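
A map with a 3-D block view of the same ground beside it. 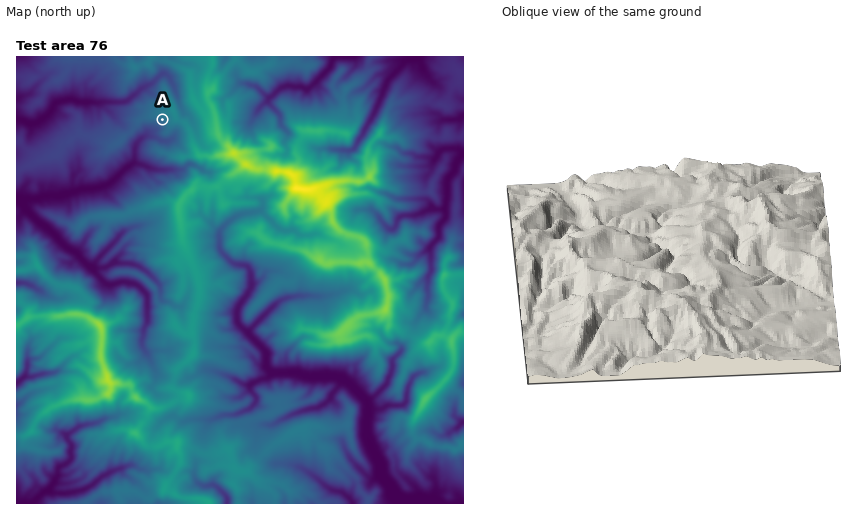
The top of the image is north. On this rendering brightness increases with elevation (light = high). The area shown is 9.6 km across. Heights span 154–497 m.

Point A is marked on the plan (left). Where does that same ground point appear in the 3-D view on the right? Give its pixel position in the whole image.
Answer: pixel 735 330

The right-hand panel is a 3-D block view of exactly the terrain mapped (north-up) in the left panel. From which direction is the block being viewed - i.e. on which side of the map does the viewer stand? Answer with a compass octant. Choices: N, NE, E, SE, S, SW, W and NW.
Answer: N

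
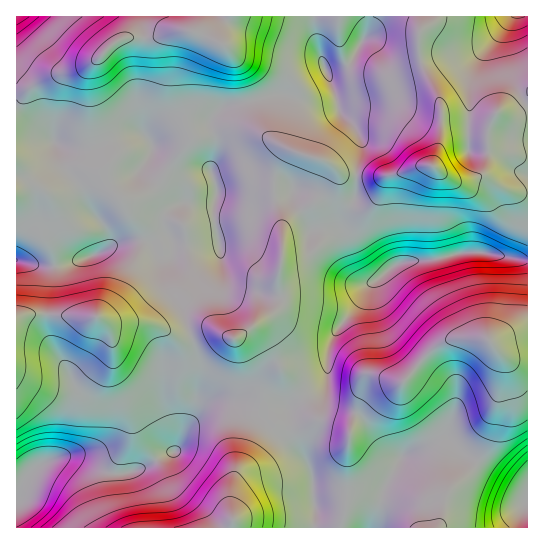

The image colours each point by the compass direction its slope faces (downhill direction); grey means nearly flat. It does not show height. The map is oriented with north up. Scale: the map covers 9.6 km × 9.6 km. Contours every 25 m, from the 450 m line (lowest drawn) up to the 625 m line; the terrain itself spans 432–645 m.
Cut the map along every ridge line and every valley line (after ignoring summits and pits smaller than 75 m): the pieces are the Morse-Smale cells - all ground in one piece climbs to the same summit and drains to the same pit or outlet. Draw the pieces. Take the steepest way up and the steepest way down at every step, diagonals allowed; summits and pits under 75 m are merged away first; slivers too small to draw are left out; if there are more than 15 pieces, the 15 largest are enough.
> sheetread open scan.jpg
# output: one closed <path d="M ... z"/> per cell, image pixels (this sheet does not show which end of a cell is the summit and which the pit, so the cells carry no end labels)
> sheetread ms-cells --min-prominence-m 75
<path d="M369 16l-166 0-2 11-3 5-24-1-19 6-29 0-12 6-17 17-11 7-33 9-26 13-10 2-1 170 30 6 16-2 33-10 23-12 13-3 15 0 11 3 8-6 5 0 7 8 41-4-5-27 3-29-5-14 4-16 0-18-4-10 0-8 2-4 10-8 50-12 13 0 13 4 19 0 13-6 2-6-6-14 19-6 6-6 15-27z"/><path d="M483 252l-18 0-32 8-32 3-31 21-14 23-17 20-8 15-3 9 0 22-4 10-36 23 3 32 17 25 4 11 1 25 3 10-1 19 122 0 2-2 8-32 26-27 10-14 8-20 12-64-2-12-10-14 37-9 0-73z"/><path d="M422 16l-52 0-3 18-15 27-6 6-19 6 6 18-10 6-24 2-13-4-13 0-50 12-10 8-2 4 0 8 4 10 0 18-4 16 5 14-3 29 6 27-32 4-10 0-4-2-1 11-3 5 3 27 11 21 8 29 12-5 12 0 20 8 35-23 9-9 2-8-2-13 2-27 24-3 12-10 3-13-5-31 17-23 2-11 6 9 4 21 11 9 12 0 4-3 6-7 4-12 6-9 14-3 16-6 14-2 24 16 12 0 16-7 5-15-1-24-37 1-4 1-7 9 2-15 0-25-20-41-2-12 0-19 4-9z"/><path d="M431 165l-9 0-35 11-6 9-4 12-10 10-12 0-11-9-4-21-7-8-1 10-17 23 5 31-3 13-12 10-24 3-2 14 0 13 2 9-1 10-10 11-21 13 6 2 14 12 10 20-2 6-6 6-6 11 0 21 22 0 37-24 4-10 0-22 8-20 20-24 12-21 29-22 9-3 27-1 32-8 18 0 39 8 6-1-1-66-22-4-20-12-7 0-9 4-14 0z"/><path d="M59 315l-33 0-10 4 1 174 8-15 10-10 23-11 16 0 36 16 16 0 13-4 38-20 19-44 4-35-5-24-5-10-13 1-22-12-10-2-36 0-11-6z"/><path d="M226 400l-12 0-8 3-19 24-12 24-12 4-24 14-13 4-16 0-36-16-16 0-19 8-14 13-9 16 0 33 215 1 2-9-2-8 0-18 4-16 25-43 5-11 0-6-2-10z"/><path d="M527 16l-104 0 0 9-4 9 0 19 2 12 20 41 0 25-2 15 7-9 4-1 37-1 1 24-5 15-6 3 8 0 20 12 14 4 9 0z"/><path d="M170 237l-5 0-8 6-11-3-28 3-23 12-33 10-16 2-29-6-1 57 10-3 72 2 11 6 42 1 26 13 13-1-7-29-12-26-2-22 3-5 0-13z"/><path d="M527 335l-13 1-23 7 9 11 3 7-4 34-6 18-2 20-8 20-10 14-26 27-9 34 81-1 2-16 7-10z"/><path d="M285 405l-21 2 1 16-18 36-12 18-4 16 2 35 82-1 1-18-3-10-1-25-4-11-17-25-2-25-1-6z"/><path d="M202 16l-185 0-1 74 7 1 30-15 33-9 11-7 17-17 12-6 29 0 19-6 24 1 5-10z"/><path d="M253 329l-18 10-20-8-12 0-12 6 8 25 1 12-4 31-6 18 16-20 8-3 23 1 18 6 9-1 1-20 6-11 6-6 2-6-10-20z"/><path d="M527 501l-7 14-1 13 9-1z"/>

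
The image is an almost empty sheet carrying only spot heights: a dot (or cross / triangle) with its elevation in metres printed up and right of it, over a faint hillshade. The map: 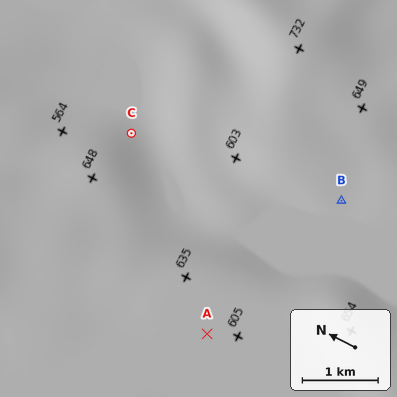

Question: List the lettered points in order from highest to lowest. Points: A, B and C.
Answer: A B C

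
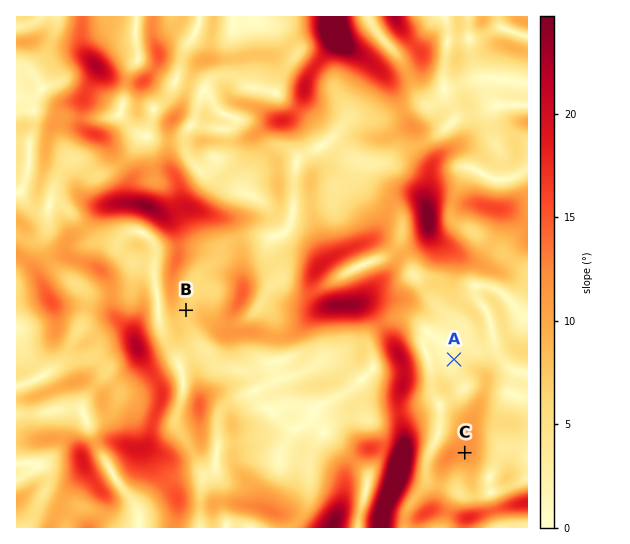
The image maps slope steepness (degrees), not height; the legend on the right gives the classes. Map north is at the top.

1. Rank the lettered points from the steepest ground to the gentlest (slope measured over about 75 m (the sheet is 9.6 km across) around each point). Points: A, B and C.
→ C B A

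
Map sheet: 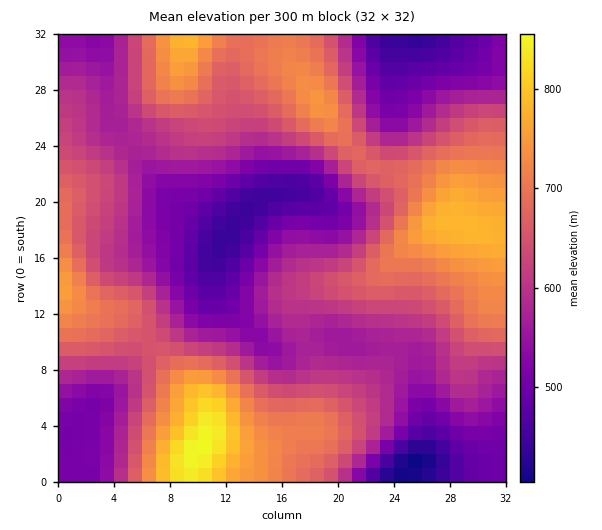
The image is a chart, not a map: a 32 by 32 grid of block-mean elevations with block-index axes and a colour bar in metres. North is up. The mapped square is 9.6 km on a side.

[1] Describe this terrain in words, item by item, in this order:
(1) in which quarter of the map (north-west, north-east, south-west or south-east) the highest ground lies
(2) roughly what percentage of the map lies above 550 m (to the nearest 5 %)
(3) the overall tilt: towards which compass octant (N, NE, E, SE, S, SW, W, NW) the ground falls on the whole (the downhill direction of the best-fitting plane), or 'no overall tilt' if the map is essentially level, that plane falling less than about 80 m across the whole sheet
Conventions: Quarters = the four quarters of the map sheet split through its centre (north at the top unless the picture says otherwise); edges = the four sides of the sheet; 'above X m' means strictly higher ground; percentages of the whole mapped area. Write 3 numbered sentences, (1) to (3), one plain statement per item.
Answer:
(1) Look to the south-west quarter for the highest ground.
(2) Roughly 75 % of the ground is higher than 550 m.
(3) There is no overall tilt: the best-fitting plane is nearly level.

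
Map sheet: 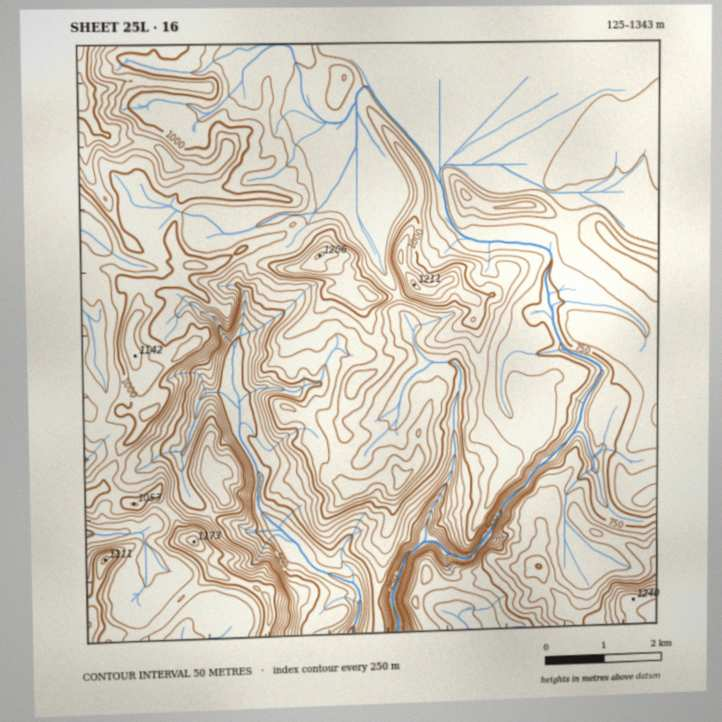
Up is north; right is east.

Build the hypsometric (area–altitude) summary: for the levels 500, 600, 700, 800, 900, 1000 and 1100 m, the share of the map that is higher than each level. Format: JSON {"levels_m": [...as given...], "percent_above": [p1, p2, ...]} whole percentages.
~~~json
{"levels_m": [500, 600, 700, 800, 900, 1000, 1100], "percent_above": [95, 92, 86, 64, 31, 12, 3]}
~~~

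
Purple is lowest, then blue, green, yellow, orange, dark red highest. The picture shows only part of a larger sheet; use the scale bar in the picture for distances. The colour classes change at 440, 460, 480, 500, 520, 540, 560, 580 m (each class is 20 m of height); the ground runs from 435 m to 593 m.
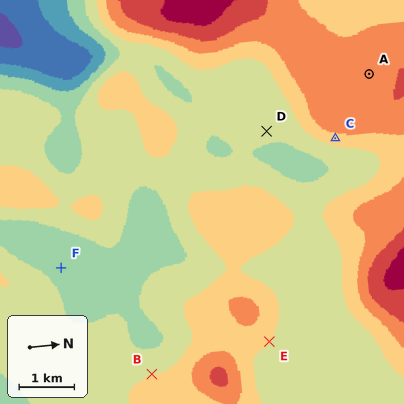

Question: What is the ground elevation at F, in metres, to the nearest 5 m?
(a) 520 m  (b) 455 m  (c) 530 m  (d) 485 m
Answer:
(d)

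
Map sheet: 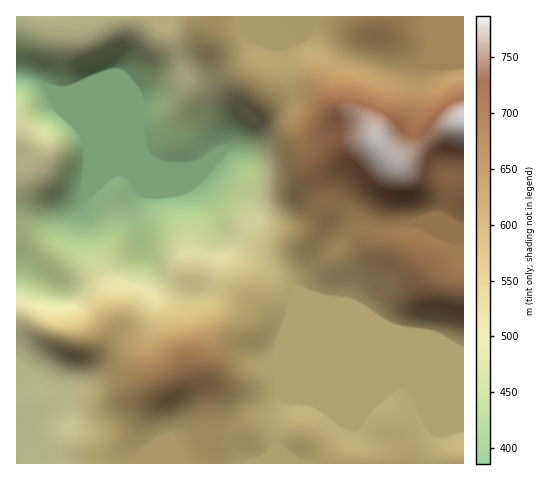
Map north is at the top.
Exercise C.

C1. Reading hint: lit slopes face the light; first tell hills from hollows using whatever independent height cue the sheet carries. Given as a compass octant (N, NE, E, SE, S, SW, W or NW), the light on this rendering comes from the N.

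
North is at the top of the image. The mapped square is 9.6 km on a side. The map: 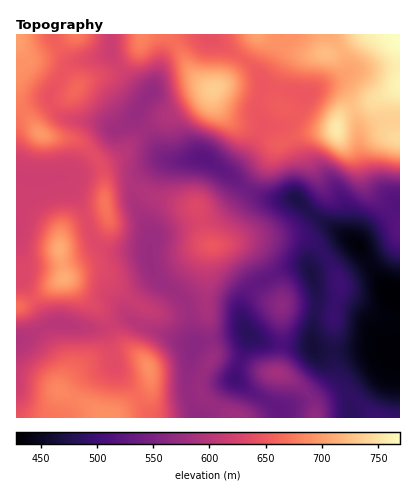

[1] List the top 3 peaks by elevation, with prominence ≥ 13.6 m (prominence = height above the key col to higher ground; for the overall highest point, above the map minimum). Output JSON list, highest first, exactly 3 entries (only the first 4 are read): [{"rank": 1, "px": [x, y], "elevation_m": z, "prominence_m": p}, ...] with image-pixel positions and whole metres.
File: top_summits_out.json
[{"rank": 1, "px": [336, 130], "elevation_m": 756, "prominence_m": 29}, {"rank": 2, "px": [214, 90], "elevation_m": 735, "prominence_m": 78}, {"rank": 3, "px": [64, 278], "elevation_m": 711, "prominence_m": 88}]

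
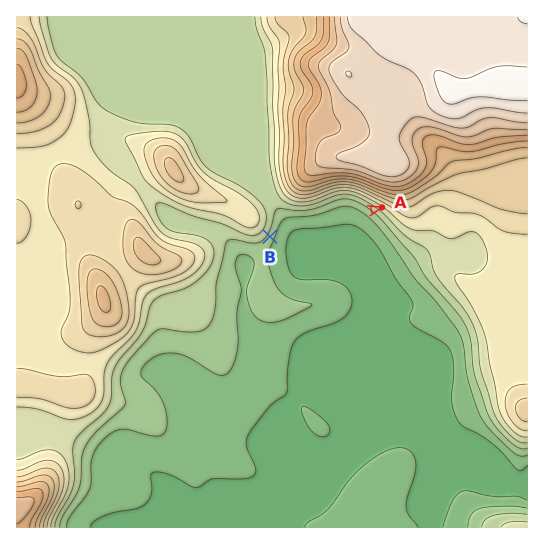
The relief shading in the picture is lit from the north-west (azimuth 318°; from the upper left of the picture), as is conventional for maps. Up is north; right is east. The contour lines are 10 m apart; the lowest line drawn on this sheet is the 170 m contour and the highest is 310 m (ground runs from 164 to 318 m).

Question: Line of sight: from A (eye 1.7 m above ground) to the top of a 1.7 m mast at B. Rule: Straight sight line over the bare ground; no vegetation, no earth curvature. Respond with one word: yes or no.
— yes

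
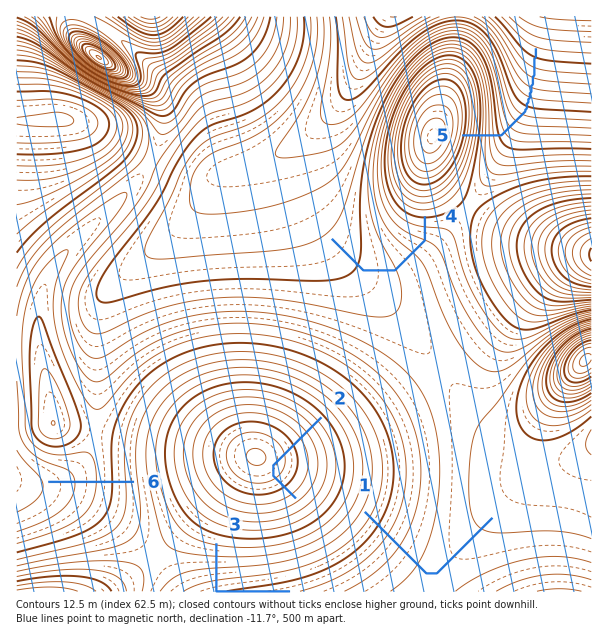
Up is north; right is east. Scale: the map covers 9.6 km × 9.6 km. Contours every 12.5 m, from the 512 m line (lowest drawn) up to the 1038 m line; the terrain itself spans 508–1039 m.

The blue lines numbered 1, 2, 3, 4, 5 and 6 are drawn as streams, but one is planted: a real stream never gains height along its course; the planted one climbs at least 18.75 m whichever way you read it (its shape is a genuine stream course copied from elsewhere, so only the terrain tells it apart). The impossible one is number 2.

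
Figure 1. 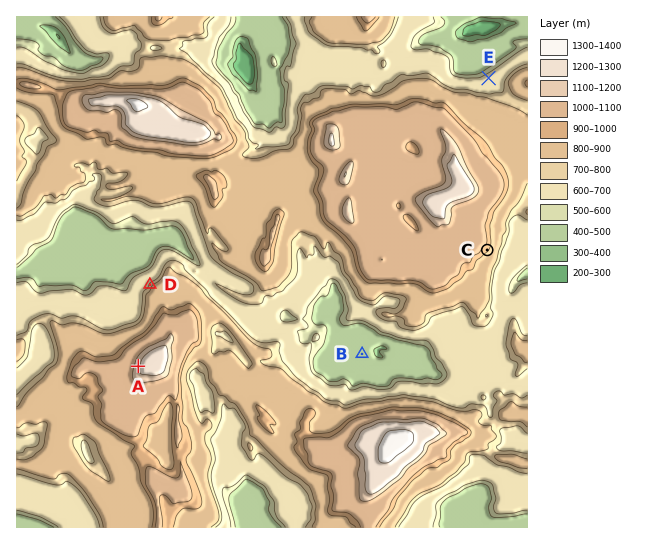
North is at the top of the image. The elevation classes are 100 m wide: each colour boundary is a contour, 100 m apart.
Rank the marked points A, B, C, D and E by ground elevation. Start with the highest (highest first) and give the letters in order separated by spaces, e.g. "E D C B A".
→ A C D E B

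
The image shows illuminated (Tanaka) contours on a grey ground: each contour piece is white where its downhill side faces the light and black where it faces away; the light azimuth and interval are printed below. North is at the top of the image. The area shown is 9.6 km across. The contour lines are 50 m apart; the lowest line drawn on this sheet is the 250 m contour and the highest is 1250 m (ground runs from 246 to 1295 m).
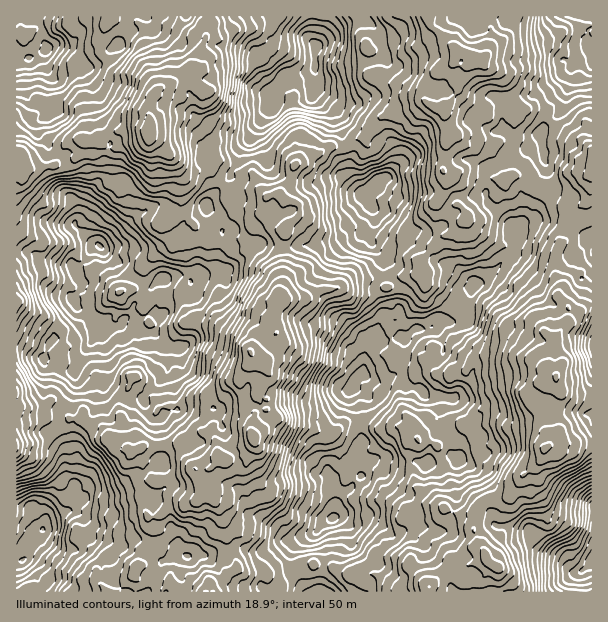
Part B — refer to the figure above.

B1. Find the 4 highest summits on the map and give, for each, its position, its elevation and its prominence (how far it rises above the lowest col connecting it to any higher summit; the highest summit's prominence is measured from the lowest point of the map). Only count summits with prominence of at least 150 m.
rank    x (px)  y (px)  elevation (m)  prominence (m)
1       149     134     1295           1049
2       545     449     1259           479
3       251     351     1255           443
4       476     60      1144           329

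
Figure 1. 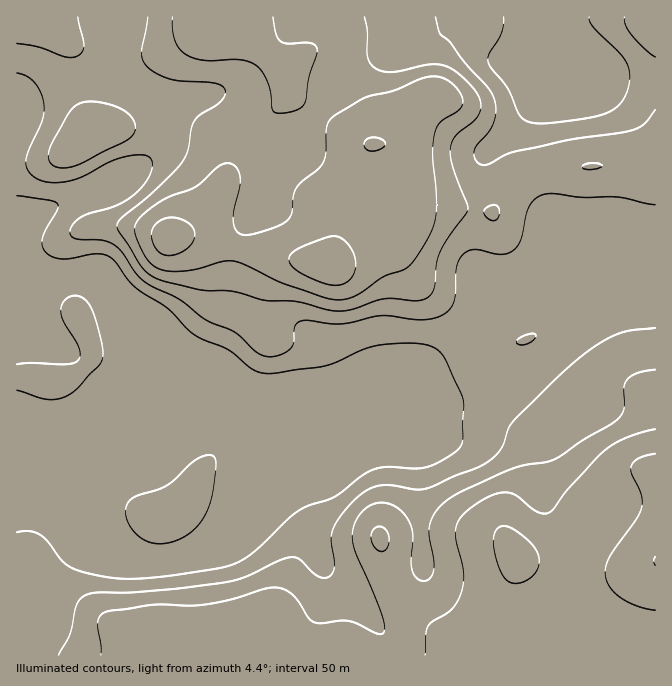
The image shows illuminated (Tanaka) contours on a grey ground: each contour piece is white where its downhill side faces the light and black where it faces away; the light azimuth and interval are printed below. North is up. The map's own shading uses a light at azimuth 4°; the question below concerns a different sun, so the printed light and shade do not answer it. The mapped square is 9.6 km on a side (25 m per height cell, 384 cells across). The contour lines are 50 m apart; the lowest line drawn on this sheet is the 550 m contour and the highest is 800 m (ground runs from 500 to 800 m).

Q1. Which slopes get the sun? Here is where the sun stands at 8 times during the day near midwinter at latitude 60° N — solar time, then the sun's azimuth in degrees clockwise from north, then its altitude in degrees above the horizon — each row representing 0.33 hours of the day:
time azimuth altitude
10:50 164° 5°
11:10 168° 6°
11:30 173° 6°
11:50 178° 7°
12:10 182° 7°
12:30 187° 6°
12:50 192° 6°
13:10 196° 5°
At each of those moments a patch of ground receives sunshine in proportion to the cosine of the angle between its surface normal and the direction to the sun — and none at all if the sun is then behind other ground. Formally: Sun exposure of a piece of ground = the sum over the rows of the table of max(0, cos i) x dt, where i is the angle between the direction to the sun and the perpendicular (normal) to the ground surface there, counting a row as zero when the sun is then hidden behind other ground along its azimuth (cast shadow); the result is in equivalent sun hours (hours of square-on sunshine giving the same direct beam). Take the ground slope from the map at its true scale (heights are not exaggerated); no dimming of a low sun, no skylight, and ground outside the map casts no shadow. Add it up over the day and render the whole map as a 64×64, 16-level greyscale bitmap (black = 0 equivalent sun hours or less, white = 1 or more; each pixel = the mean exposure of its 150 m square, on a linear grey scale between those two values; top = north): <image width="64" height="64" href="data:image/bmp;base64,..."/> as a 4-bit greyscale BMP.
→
<image width="64" height="64" href="data:image/bmp;base64,Qk12CAAAAAAAAHYAAAAoAAAAQAAAAEAAAAABAAQAAAAAAAAIAAATCwAAEwsAABAAAAAAAAAAAAAAABEREQAiIiIAMzMzAERERABVVVUAZmZmAHd3dwCIiIgAmZmZAKqqqgC7u7sAzMzMAN3d3QDu7u4A////ADMzMzREREREREREREREQzMzMzRERDMzREREREREREREIiIjRFREVVREREVVVVRDIhEiNFVTIiNEREREREREREQiIiNEVERVVVREVVVmVUMhERI1VUMhI0VERERERERERDMzMzQzM0RERERERVVVQyERI0VUMhEjRVREREREREZ4RERDIRAAEREiIiMzREQyERI0VVMhESNFZlRERERWiIlEREMQAAAAAAAAAAESIiERIkVVQhESI0VmdlRERXeIiFVUMgAAAAAAAAAAAAABEREjRWUyESMzRVZ3ZURVZnd3VVQxAAAAAAAAAAAAAAARIjRWZUIiM0RFVndlVEVVVmZVQyEAAAAAAAAAAAAAARIzRWd2Q0NEVVVWZlVEREREVVRDIQAAAAAAAAAAAAABI0RWeHZURFVVVVVURERDMzNERDMhEAAAAAAAAAAAAAI0RVZ3dlVFVVVVRDMjMzMyIjMzIiIyEBJGdkIAAAAAATNEVVVUREVVVURDIRI0QzIiIiIiM0MzVoiZmFEAAAABIjMzMiIzREREQzIQEjRDMiIRIiM0REVWZmeIhSIRAAAREREQARIzIiIiIRASNERDMiIzM0RERUQyNFZ2QyIhAAAAAAAAASERABERERI0RERDMzREREREMQAAJFZURDMhAAAAAAAAAAAAAAARIiNEVVREREREREMgAAACRVREREMQAAAAAAAAAAAAABIiIjRFVVUzNEREQyEAAAE0VUREREMhAAAAAAAAAAAAASERIkVVVTMzNERDIRAAASRWREREREMQAAAAAAAAAAABERERI0REIiIzMzMzMhAAE1ZUREREQzEAAAAAAAAAAAARERERIiIiMzMzM0REMhABNWREREREMhAAAAAAAAAAARERAAAAADM0RDM0REREIQEkVUREREQzIAABEQAAAAEiMyEAAAAARVVVRERERERDERNERERERDMyASIiIiEREjNEMhAAAABnd3dlRERERERCIjREREREQzMzMzMzMyIiI0RUMgAAAIiJiHdkREREREQyNERERERENEQzMzMyIhERI0VDIQEjiIiIh3ZUREREREM0REREREREREQ0REQyIRESNFVDM0R3dmZ3d2VEREREREVVRERERERERERVVEQzIRETRVRDM1VERFZ3ZkRERERFZ5qZh3ZURERERVVVVVVDIREjRDIRMiIjRWZVRERERGeKvMu6qZh2ZVVmZVVmd2UyERIzIQARESNEVEREREVoiZq7uqmYiIiHd3ZlVWZ3d2QhARIhABESNEREM0REaJqqqpmIdmZ3d3eId2ZVVmZnZUIQESIRIjRVVEMzREaJq7qYdlVEVmd3d4iIdlVUREVmVCEAEiIzRVZUMzNEZ4mqqYZVRFZ4mZiImamHZUMiI0VUQyABETRFVUQzNEZ4mZmIdlVWibzcy6qrupdkMzIRI0REQyEAREREMzNFeJqpmHdmZoq97/7ty7u6h1REREMiNEREREQzMzIiNFerzLqYd3d4rN7/7t3Luql2REREREQ0REREREQzIRI0ac7+25iIiJq93t3Mu7qZh2VEREREREREREREVUQyIjWL7//bqZmZmrzLupiImIdlRERERERERERERERmZmVVV5ve/supmYmZmYh2VWZ3dlVFVERERERERERERGZ4mZmaq7zLupiHd2ZVRDMzRWd3ZmZneIdUREREREREVWibzNzLqYiId2VEMyERESM0Z3h3d4iZmHRERERERERERWm83bqGVVZlRDIRAAARIjRWd4iIiZmHZUREREREREMiJGeIdUMzM0RDMhEQASIzNEVWd3eIiHZVRERERERERDEQERERAAERI0RDMiIjNEREREVVZmZmVVVERERERERmVBAAAAAAAAEjREREM0RERERERERVVERFZlREVVVWeJmYYwAAAAAAABNFVEREREREREQzRERDIjVniImZmZmZmru5UQAAAAAAE0RUREMyIjRUREM0QzIRJGeZqqqqmYiJvN3JQQAAAAASNEREQyESNFVVREQzIRETRniJmZmHZmeKzd23MAAAASIzREREMRI0VmVUQzIhEREjRVZmZlVDRFeKzdyWMAABIiM0REREM0VWZVVEMzIiERESIiIjIiJCI0abzcljEBIzMzRERERERVVVVUREVUMgAAAAAAAREkIRI1eaqXUzMzMzRERERERERERERWd4dTEAAAAAAAEiQxERI0VmVURDMiNEVUREQyIiIiI1eaqWQgAAAAAAASNEMhERERI0REMiIjRFZlVCERERIkWJqpdTEAAAAAABI0RDIQAAATRVQyISIzRWZTIRERIjVniHZUMhAAAAAAEjRFQxAAASRVVUMyIjNFVUMhERESRWZUMiIiIRAAAAEiNFZUMhEjRWZmZVVERFVVQzIhAAESMhEAASIzMhEREiM2ZmVURERWZ3iIiHZlVVVUQyEAAAAAAAAAI0REMzIzREh3dmZlRVZniaqqmHZURVVUMgAAAAAAAAEkREREREVVWIiHdmVVVWZ5qqqYdkM0VmVDEAAAAAABI0REREREZ3dpmIdlVEREVneImYh1QyM1VURBAAAAACRVVERERFeIiHiIdlQzMzNFVmZmZmVDIiNERFUgAAABNGZkREVWeIiId3ZlQzMzM0RVVURVVEMiIjMzRWQgABI0VVVFZnd3d3ZkVERDMzMzREREREREQzMzMzNEREIRIiNERERVVVVVVE"/>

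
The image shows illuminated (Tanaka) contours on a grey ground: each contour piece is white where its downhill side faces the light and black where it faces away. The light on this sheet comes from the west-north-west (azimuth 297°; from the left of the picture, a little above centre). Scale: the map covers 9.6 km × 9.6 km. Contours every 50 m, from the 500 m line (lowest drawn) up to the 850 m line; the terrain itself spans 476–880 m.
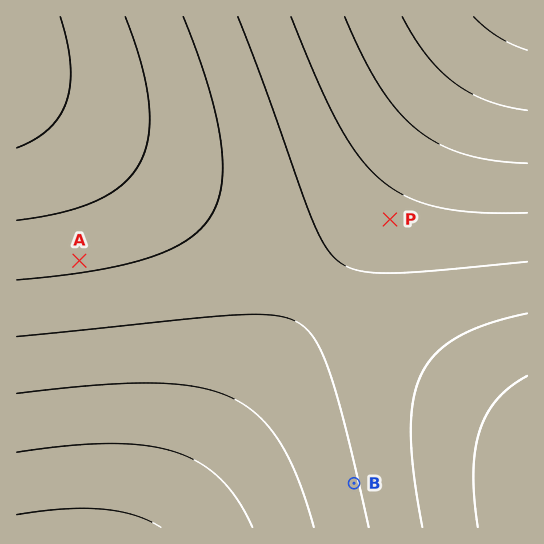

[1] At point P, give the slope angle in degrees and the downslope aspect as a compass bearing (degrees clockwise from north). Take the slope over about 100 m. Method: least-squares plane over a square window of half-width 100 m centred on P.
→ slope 2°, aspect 25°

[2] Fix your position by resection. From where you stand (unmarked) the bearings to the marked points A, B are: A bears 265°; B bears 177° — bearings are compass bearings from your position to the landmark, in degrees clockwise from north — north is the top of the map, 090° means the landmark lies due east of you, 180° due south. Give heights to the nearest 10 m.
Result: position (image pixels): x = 341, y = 238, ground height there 690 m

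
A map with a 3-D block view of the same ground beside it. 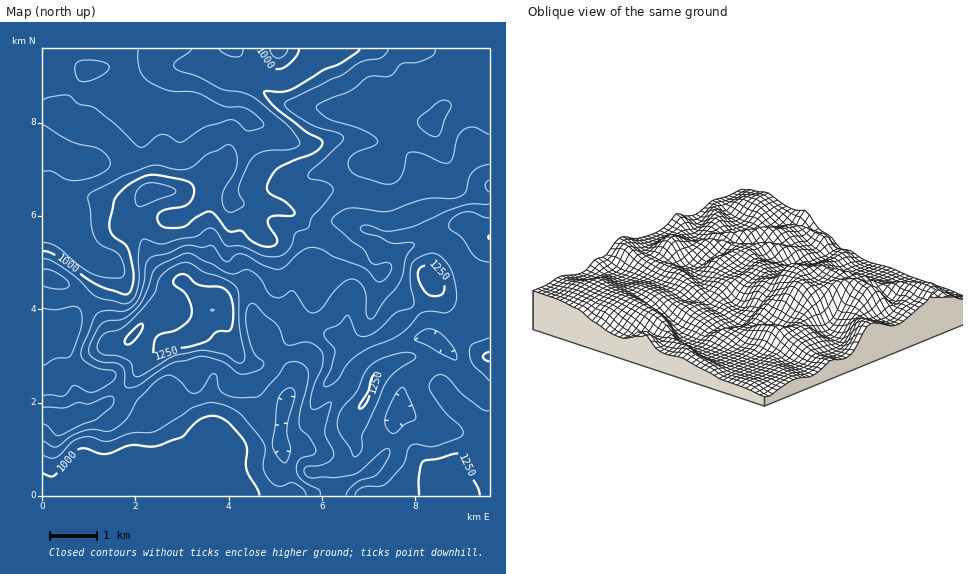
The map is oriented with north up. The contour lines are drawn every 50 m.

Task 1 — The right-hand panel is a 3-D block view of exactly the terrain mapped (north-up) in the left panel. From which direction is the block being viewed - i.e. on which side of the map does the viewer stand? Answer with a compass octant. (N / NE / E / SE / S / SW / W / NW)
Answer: NW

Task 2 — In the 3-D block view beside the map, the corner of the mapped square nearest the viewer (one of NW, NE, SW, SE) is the NW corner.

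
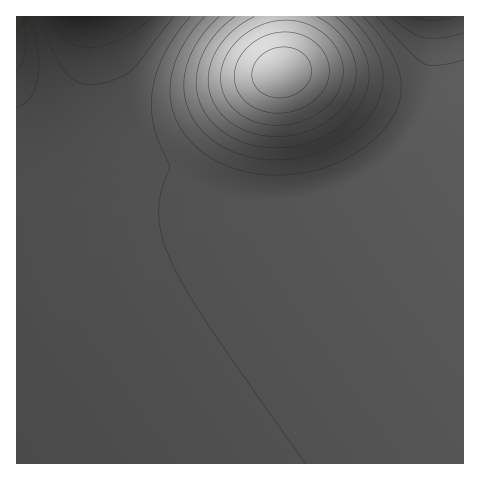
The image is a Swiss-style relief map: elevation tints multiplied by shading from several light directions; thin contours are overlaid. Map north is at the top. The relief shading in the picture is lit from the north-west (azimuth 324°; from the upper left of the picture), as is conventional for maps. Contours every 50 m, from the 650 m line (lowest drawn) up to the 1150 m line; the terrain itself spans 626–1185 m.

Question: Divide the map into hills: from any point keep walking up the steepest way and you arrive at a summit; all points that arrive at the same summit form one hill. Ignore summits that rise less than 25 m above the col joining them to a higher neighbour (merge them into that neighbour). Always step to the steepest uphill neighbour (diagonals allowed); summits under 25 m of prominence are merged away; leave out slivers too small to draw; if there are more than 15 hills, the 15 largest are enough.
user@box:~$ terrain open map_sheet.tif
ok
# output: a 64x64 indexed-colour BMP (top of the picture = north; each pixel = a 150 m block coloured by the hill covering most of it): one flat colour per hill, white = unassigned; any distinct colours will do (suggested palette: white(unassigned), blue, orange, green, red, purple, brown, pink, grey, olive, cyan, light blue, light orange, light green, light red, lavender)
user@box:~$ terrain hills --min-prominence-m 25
<image width="64" height="64" href="data:image/bmp;base64,Qk12CAAAAAAAAHYAAAAoAAAAQAAAAEAAAAABAAQAAAAAAAAIAAATCwAAEwsAABAAAAAAAAAA////ALR3HwAOf/8ALKAsACgn1gC9Z5QAS1aMAMJ34wB/f38AIr28AM++FwDox64AeLv/AIrfmACWmP8A1bDFABEREREREREREREREREREREREREREREREREREREREREREREREREREREREREREREREREREREREREREREREREREREREREREREREREREREREREREREREREREREREREREREREREREREREREREREREREREREREREREREREREREREREREREREREREREREREREREREREREREREREREREREREREREREREREREREREREREREREREREREREREREREREREREREREREREREREREREREREREREREREREREREREREREREREREREREREREREREREREREREREREREREREREREREREREREREREREREREREREREREREREREREREREREREREREREREREREREREREREREREREREREREREREREREREREREREREREREREREREREREREREREREREREREREREREREREREREREREREREREREREREREREREREREREREREREREREREREREREREREREREREREREREREREREREREREREREREREREREREREREREREREREREREREREREREREREREREREREREREREREREREREREREREREREREREREREREREREREREREREREREREREREREREREREREREREREREREREREREREREREREREREREREREREREREREREREREREREREREREREREREREREREREREREREREREREREREREREREREREREREREREREREREREREREREREREREREREREREREREREREREREREREREREREREREREREREREREREREREREREREREREREREREREREREREREREREREREREREREREREREREREREREREREREREREREREREREREREREREREREREREREREREREREREREREREREREREREREREREREREREREREREREREREREREREREREREREREREREREREREREREREREREREREREREREREREREREREREREREREREREREREREREREREREREREREREREREREREREREREREREREREREREREREREREREREREREREREREREREREREREREREREREREREREREREREREREREREREREREREREREREREREREREREREREREREREREREREREREREREREREREREREREREREREREREREREREREREREREREREREREREREREREREREREREREREREREREREREREREREREREREREREREREREREREREREREREREREREREREREREREREREREREREREREREREREREREREREREREREREREREREREREREREREREREREREREREREREREREREREREREREREREREREREREREREREREREREREREREREREREREREREREREREREREREREREREREREREREREREREREREREREREREREREREREREREREREREREREREREREREREREREREREREREREREREREREREREREREREREREREREREREREREREREREREREREREREREREREREREREREREREREREREREREREREREREREREREREREREREREREREREREREREREREREREREREREREREREREREREREREREREREREREREREREREREREREREREREREREREREREREREREREREREREREREREREREREREREREREREREREREREREREREREREREREREREREREREREREREREREREREREREREREREREREREREREREREREREREREREREREREREREREREREREREREREREREREREREREREREREREREiERERERERERERERERERERERERERERERERERERERERESIiERERERERERERERERERERERERERERERERERERERERIiIhEREREREREREREREREREREREREREREREREREREREiIiIRERERERERERERERERERERERERERERERERERERESIiIiERERERERERERERERERERERERERERERERERERERIiIiIhEREREREREREREREREREREREREREREREREREREiIiIiERERERERERERERERERERERERERERERERERERESIiIiIhERERERERERERERERERERERERERERERERERERIiIiIiEREREREREREREREREREREREREREREREREREREiIiIiIRERERERERERERERERERERERERERERERERERESIiIiIiERERERERERERERERERERERERERERERERERERIiIiIiIREREREREREREREREREREREREREREREREREREiIiIiIhERERERERERERERERERERERERERERERERERESIiIiIiERERERERERERERERERERERERERERERERERERIiIiIiIREREREREREREREREREREREREREREREREREREiIiIiIhERERERERERERERERERERERERERERERERERESIiIiIiERERERERERERERERERERERERERERERERERERIiIiIiIREREREREREREREREREREREREREREREREREREiIiIiIhERERERERERERERERERERERERERERERERERESIiIiIiERERERERERERERERERERERERERERERERERER"/>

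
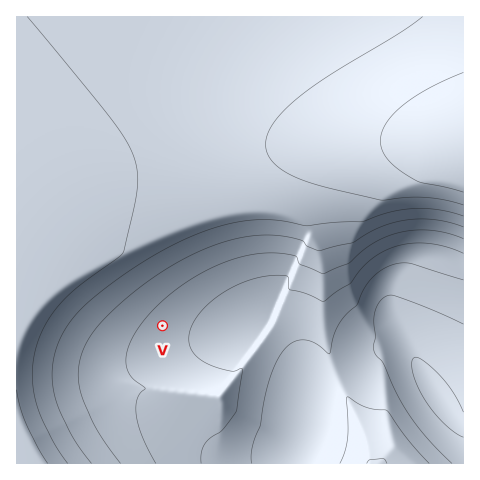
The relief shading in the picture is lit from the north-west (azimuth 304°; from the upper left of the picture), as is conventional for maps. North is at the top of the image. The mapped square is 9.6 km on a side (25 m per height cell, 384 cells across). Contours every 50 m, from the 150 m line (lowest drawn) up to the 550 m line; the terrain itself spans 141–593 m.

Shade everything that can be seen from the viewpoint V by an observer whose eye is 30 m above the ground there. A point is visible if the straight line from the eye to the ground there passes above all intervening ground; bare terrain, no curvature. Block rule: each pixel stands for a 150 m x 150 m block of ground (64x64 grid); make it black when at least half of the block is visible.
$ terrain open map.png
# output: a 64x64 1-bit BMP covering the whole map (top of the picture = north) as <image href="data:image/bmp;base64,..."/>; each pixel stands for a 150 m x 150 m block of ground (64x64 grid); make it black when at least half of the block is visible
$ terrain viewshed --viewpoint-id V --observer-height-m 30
<image width="64" height="64" href="data:image/bmp;base64,Qk0+AgAAAAAAAD4AAAAoAAAAQAAAAEAAAAABAAEAAAAAAAACAAATCwAAEwsAAAIAAAAAAAAA////AAAAAAAf//gAAAH4AB//+AAAAfwAP//wAAAD/AA//+AAAAP8AH//4AAAA/wAf//AAAAD+AD//8AAAAP4AP//wAAAB/gA///AAAAH+AD//8AIAAf4AP//3/wAD/gA/////gAOGAD/////ABwAAP////8AHAAA/////4A4AAD/////wDgAAP/////geAAAf////+D4AAB/////8fAAAT//////8AABP//////wAAEf//////AAAA//////8AAAB//////wAAAD//////AAAAH/////8AAAAH/////wAAAAH/////AAAAAP////8AAAAAP////wAAAAAP////8AAQAAH////wABAAAH////gAMAAAH///+ABwAAAD///8AfAAAAA///4P8AAAAAAP///wAAAAAAf///AAAAAAB///8AAAAAAD///wAAAAAAH///AAAAAAAP//8AAAAAAAP//wAAAAAAAH/wAAAAAAAAAAAAAAAAAAAAAAAAAAAAAAAAAAAAAAAAAAAAAAAAAAAAAAAAAAAAAAAAAAAAAAAAAAAAAAAAAAAAAAAAAAAAAAAAAAAAAAAAAAAAAAAAAAAAAAAAAAAAAAAAAAAAAAAAAAAAAAAAAAAAAAAAAAAAAAAAAAAAAAAAAAAAAAAAAAAAAAAAAAAAAAAAAAAAAAAAAAAAAAAAAAAAAA=="/>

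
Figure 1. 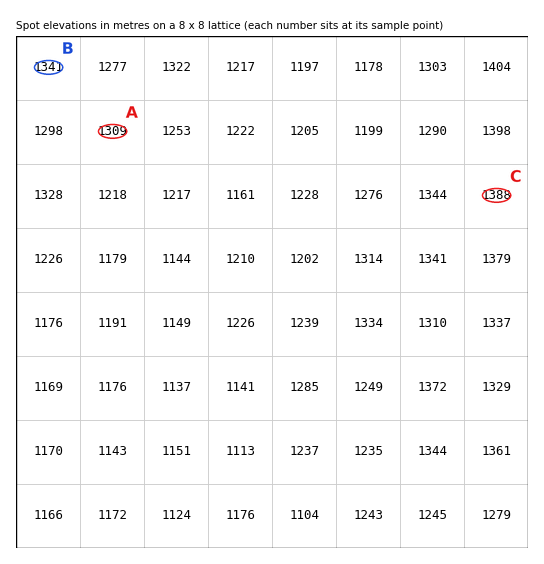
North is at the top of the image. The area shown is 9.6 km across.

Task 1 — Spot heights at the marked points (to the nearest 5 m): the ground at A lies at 1310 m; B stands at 1340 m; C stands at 1390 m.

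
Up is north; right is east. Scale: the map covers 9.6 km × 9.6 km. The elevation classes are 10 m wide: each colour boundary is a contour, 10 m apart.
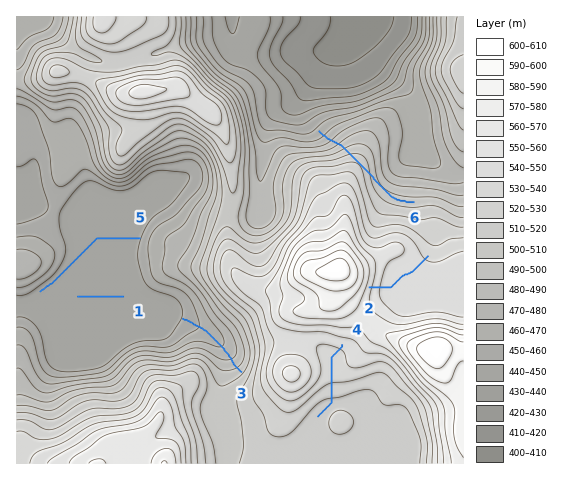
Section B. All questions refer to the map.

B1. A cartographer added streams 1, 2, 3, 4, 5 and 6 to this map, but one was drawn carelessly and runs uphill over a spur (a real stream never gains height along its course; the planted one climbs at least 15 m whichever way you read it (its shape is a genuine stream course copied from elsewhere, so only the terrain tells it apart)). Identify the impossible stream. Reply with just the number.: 6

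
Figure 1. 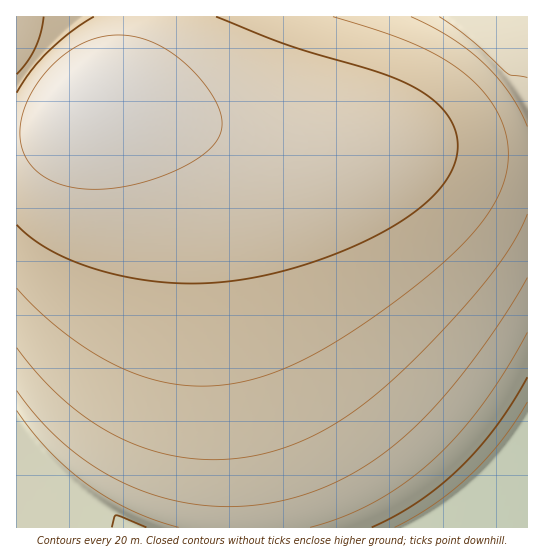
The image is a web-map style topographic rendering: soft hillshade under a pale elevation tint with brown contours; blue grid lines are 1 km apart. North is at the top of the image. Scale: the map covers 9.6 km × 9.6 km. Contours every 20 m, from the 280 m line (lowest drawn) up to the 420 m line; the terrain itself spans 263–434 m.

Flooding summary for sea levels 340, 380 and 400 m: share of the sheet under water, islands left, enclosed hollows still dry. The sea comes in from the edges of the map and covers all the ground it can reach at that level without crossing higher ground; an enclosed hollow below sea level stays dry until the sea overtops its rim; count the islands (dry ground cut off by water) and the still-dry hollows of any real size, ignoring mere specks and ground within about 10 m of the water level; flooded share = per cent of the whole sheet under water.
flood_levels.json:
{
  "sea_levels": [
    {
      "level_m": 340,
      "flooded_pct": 16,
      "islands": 0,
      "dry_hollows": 0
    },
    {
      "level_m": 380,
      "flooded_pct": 44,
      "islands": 0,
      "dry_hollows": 0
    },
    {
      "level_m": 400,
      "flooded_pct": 64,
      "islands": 0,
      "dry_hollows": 0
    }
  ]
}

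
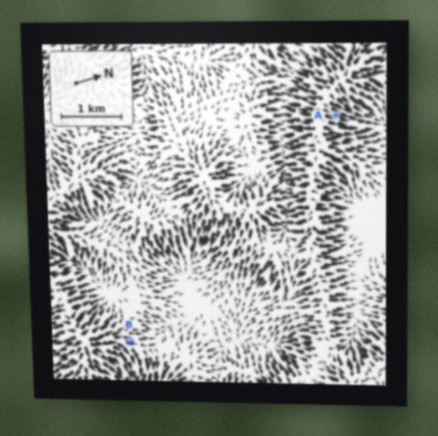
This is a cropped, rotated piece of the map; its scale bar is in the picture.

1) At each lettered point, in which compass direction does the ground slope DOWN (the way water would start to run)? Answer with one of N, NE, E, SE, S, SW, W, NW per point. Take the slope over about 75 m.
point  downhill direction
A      NE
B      NE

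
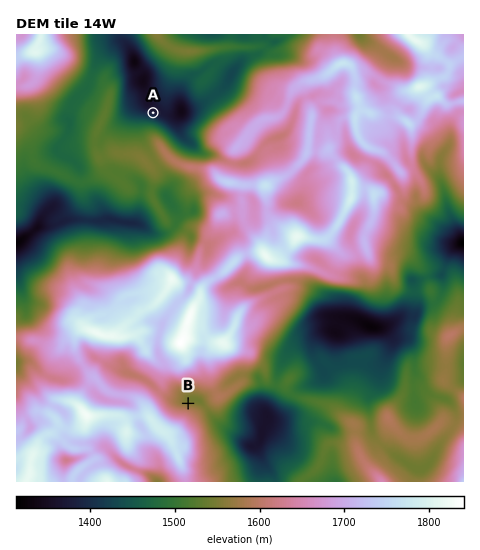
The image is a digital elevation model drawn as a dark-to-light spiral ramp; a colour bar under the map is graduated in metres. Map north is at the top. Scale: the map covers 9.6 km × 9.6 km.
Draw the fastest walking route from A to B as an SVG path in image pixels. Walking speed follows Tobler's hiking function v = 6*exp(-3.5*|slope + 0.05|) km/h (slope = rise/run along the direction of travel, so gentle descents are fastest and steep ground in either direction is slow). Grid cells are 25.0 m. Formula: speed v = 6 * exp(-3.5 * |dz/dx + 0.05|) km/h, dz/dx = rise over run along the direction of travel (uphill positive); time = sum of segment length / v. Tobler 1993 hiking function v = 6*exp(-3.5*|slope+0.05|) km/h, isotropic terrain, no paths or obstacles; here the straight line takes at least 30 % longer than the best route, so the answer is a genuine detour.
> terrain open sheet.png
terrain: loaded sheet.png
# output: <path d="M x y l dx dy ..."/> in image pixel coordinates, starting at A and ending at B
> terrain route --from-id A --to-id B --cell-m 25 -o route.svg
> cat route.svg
<path d="M153 113l2 4 6 6 22 45 3 2 9 5 2 2 9 16 0 26-4 7 0 22-3 7 0 2-7 14 0 10-3 3-7 14-4 5-18 35 0 20 4 8 0 3 11 24 8 8 5 2"/>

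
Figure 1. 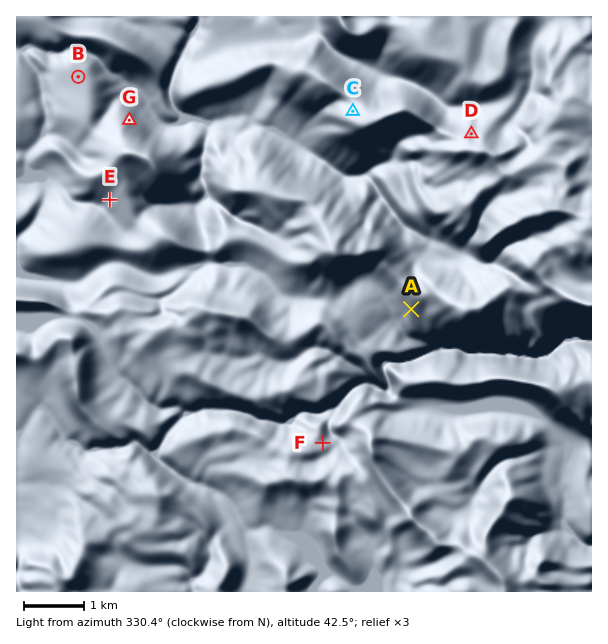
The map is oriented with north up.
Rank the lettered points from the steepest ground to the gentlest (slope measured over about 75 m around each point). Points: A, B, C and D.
D C A B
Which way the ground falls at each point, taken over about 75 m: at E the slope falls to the SW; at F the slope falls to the NE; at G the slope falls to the NE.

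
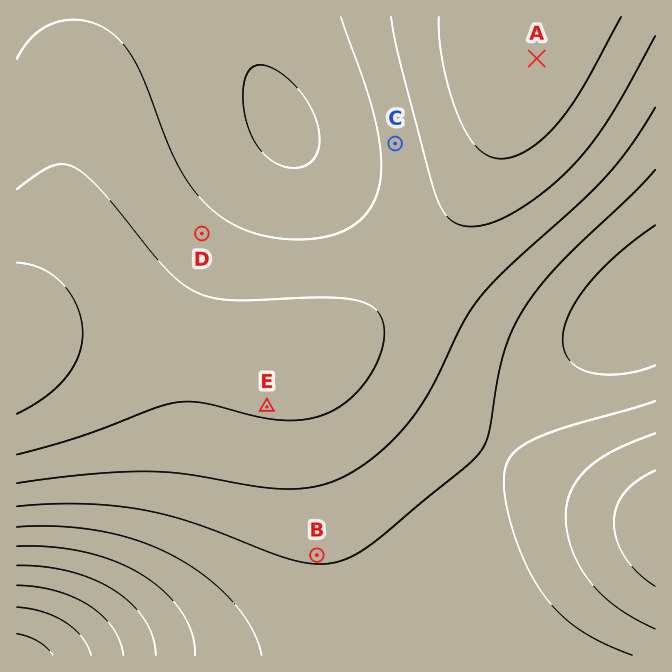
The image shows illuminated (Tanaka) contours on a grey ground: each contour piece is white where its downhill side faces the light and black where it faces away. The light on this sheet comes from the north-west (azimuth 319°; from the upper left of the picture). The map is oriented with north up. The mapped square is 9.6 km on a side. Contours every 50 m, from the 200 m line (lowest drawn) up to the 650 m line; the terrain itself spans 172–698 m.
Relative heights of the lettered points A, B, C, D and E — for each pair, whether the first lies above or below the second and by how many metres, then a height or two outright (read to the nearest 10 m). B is below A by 190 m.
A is above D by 120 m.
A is above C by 120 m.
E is above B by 110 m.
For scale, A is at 690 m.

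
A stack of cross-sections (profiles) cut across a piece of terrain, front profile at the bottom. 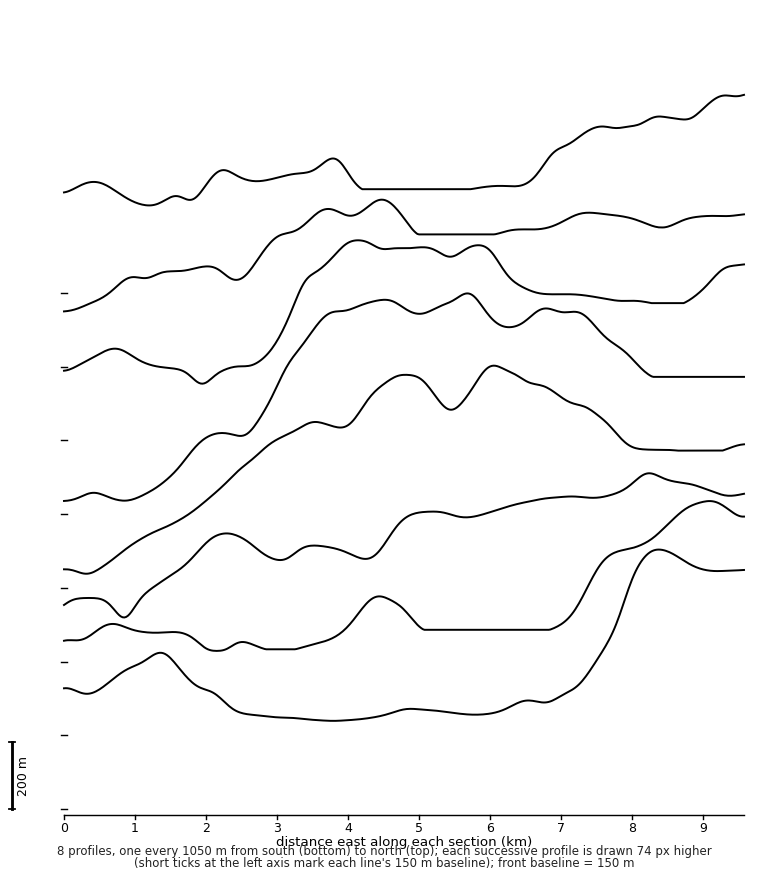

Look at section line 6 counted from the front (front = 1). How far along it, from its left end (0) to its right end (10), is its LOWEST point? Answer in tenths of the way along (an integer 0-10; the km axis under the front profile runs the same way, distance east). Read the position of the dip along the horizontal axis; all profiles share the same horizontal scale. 2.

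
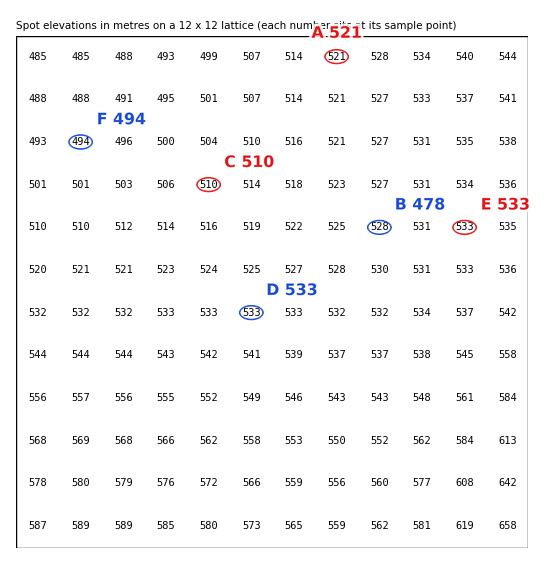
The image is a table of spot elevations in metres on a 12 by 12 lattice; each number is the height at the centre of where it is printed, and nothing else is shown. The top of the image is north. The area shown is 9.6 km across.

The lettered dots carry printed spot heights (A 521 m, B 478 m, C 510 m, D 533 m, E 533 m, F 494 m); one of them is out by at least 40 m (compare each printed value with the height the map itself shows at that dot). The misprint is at B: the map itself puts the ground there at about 528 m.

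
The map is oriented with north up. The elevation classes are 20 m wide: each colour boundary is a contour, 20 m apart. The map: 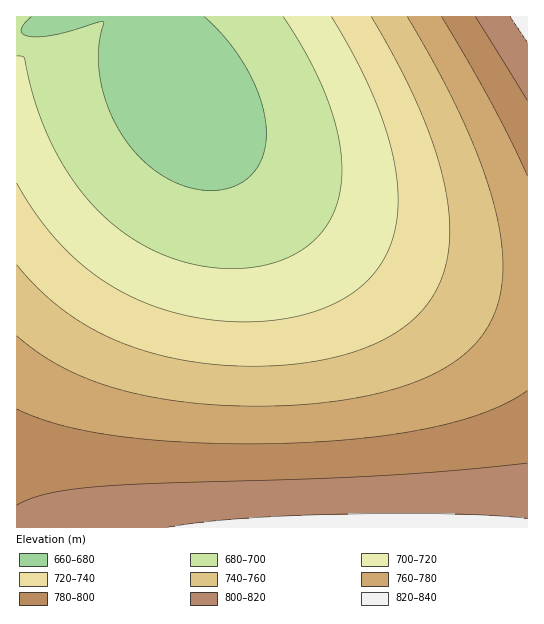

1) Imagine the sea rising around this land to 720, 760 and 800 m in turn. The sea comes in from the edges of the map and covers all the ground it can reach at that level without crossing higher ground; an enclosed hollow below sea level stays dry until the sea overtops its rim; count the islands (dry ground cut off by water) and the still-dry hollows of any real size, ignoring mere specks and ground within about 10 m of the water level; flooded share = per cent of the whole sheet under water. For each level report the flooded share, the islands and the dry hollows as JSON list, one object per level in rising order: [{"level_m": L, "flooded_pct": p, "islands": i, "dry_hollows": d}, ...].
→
[{"level_m": 720, "flooded_pct": 38, "islands": 0, "dry_hollows": 0}, {"level_m": 760, "flooded_pct": 65, "islands": 0, "dry_hollows": 0}, {"level_m": 800, "flooded_pct": 90, "islands": 0, "dry_hollows": 0}]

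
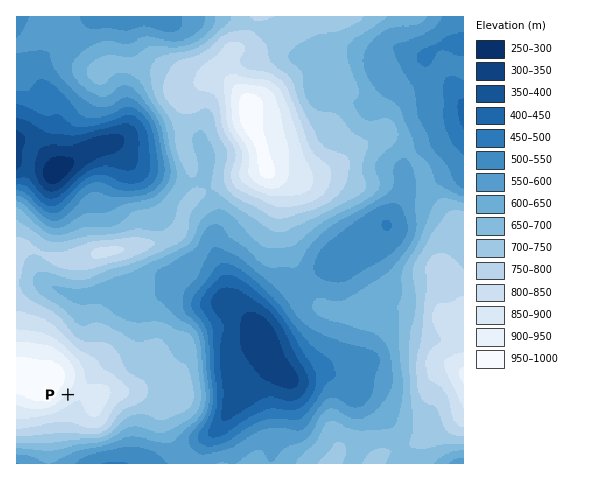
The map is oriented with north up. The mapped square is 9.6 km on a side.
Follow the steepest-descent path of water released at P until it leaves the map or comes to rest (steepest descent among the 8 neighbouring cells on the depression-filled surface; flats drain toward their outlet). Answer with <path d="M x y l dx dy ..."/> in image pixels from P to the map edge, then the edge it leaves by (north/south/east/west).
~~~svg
<path d="M68 395l7 7 0 11-1 1 0 39 10 10"/>
exit: south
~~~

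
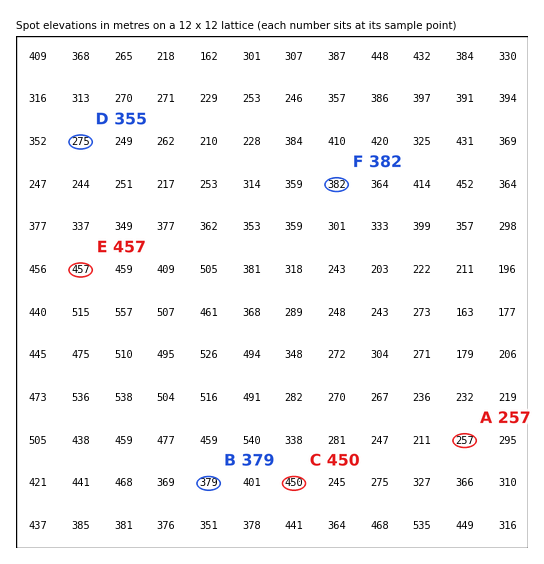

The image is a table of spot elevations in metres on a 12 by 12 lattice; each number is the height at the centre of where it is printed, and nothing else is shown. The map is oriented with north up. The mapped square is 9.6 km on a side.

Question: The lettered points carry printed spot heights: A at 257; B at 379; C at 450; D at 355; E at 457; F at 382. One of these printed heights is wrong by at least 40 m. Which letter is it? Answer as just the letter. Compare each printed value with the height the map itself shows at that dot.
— D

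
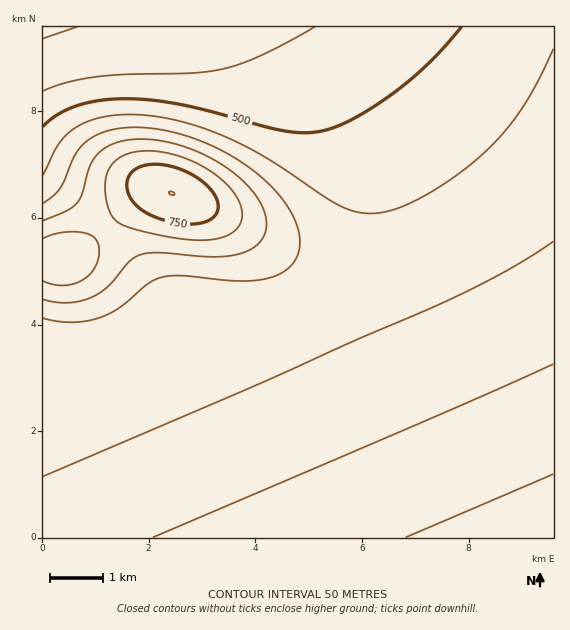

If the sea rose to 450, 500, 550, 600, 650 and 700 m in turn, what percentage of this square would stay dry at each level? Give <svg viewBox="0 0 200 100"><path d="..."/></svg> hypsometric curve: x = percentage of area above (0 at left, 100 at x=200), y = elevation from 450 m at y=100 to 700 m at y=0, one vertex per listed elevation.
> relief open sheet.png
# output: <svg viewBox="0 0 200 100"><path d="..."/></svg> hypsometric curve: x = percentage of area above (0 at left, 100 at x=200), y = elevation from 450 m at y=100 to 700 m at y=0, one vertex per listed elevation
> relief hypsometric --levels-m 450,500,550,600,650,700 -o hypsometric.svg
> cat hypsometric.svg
<svg viewBox="0 0 200 100"><path d="M191 100l-16-20-24-20-57-20-50-20-31-20"/></svg>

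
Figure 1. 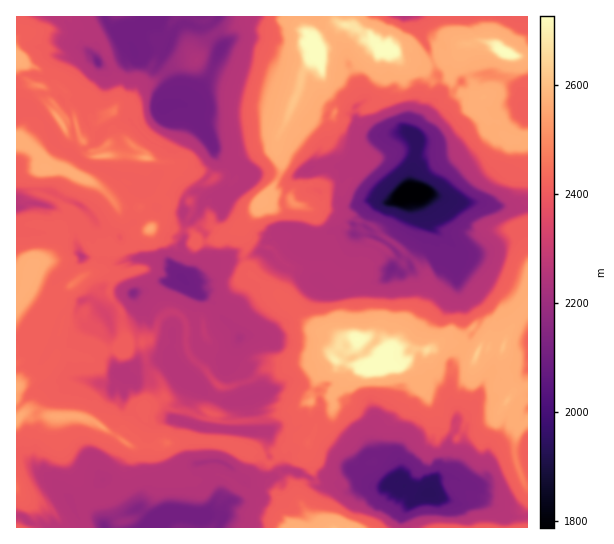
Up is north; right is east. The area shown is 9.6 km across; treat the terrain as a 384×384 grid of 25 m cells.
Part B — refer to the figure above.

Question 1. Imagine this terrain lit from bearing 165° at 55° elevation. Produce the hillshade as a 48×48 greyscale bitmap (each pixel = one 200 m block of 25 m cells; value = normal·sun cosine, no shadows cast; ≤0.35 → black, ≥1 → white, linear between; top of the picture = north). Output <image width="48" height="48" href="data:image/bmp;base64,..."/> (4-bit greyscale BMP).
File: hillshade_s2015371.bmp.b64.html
<image width="48" height="48" href="data:image/bmp;base64,Qk32BAAAAAAAAHYAAAAoAAAAMAAAADAAAAABAAQAAAAAAIAEAAATCwAAEwsAABAAAAAAAAAAAAAAABEREQAiIiIAMzMzAERERABVVVUAZmZmAHd3dwCIiIgAmZmZAKqqqgC7u7sAzMzMAN3d3QDu7u4A////AL7tu73rrMuqq6l6hnElVBAAAgAAACNXZ87bu73tzO3M3bp5lZZVVBEQJCAAAiJZm9ypu7zN3e7u7uy5poqoQ0VGRXVDeYVqurl6u7u7zc3dze7bqFmYZpeKiKy5qrqZuqisy7u7zLu7u827zGaLy5m83c7sq82pqqve7bu97u7buqvN3uy967y77t3/3c3Kur3t7t3c7u7u7t3N7N7c3d7czezv7t7KyrzMve3dzLzu7u3Jh5u7vt7u7czf7s3r3NzNzO7Lq7qYiId2d2q7veze7tzO7Nzc3u3e7ty6q7p3iaqavKq7ve7czdzM27rdzc25qqiZq7u7vMuqqsu9vt7t3N3bzamsu5iGZnmGaavbmHiZl3qtzN3e3c3svbmLu8mqqql3ZXmZmKzLuXmayt7u7dztzOyau5u7u7u6l3iKu7u7zLqry87//+y9y967uXu7u83cyqiru6mqrMurzdzf/+y927y7uau7u7ze7bq7uqu6mIqavMyazdzc7Ky7u7u7u7u97ty7u7uql0h4qbynmpu73Ku7uru7u6qaq7y7u7u7qYh4p4q4ZoqZupm7u8u7u6qZl3u7u7u7vLmHqXZpd5l1VWeqvey7u7qriIrLuru7zMuURWRGdnZkESNavN67u6vKeaqqh6u7zMukEBIiIjRmVDI1m87LvMzJmqp1Vpvcu7qFUyMyIzVXloQ0WrzbvN3N7bpmiZm9updoqph3VFaIZXlGVrvdqrzN7susy6l7qGabu7u7lniWeEh1dZvNuXu7u7zt3bpphom7u7u73Khoq3WVdUVpuqq8zO79/u27maq7u7qrzah7u6iXiHVovNu7zv/8zu7c27u7u7mZmYmau7uqmrqrvLq7ut3cirvL3czN27qYh3ZWipuqq5qqu6q8uou6d4Wr7/7u7byHRURlRmRlV1Z5qqu8u4q7t2ZZ3//t3bpzMTR5c0RFVKqqu8zLu7u9yppDXNy7vLuol2ZIqpq5u93szu26u7u93duCBamJqr3N3dy5vMze7t7u3Mqbu7u87su4I6t1aLzu7u7dzMzd3YveyHrMzNu7yoq7t825ebve7u3MzLvMu6qWZ6zczMu6dVm7u87u7cu8zdupu7vN7utnm7mruZl1RHiai7zu7tu2mquYqrzd7pZ73LmKqYQiR6mZibve3ey5qZypm6vNuWery6u7q1E1apmZiby+3N3e7e3Lq7u7hYq8mru8ukaZqomYiau83M7v//7My8u6eLu5mrqruIu7upmHiKrLzb3e//7cu7u7q7zJu7hWZry7upmWd6q7zuy87v7suqq7u7u7u4VVV73cy4mWdqq83e3d7u7s25ma3eyql1WXVXve7Zemdoqt7M7t3t7tzcu87tu6ZomnZnic3baXd2qc3L3d7sytvM3e7mi5er24qqp5q8h4aFiqu7zM3bp7u7u8unu6u82Ku7uXicyIaXeZisy5ZnZ3qqqWRaqZu7p7u7q4iay6eah2a8yEISWEVVZDVrp2u7mMu7q6mom6d6pya8tjMAaUERJCSQ=="/>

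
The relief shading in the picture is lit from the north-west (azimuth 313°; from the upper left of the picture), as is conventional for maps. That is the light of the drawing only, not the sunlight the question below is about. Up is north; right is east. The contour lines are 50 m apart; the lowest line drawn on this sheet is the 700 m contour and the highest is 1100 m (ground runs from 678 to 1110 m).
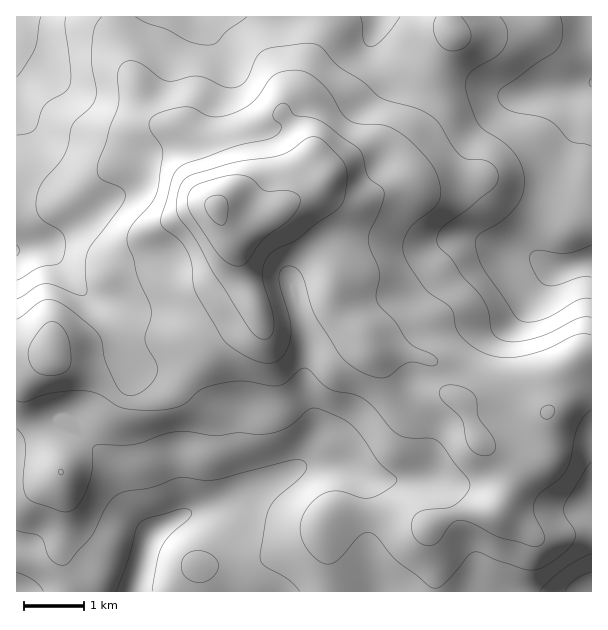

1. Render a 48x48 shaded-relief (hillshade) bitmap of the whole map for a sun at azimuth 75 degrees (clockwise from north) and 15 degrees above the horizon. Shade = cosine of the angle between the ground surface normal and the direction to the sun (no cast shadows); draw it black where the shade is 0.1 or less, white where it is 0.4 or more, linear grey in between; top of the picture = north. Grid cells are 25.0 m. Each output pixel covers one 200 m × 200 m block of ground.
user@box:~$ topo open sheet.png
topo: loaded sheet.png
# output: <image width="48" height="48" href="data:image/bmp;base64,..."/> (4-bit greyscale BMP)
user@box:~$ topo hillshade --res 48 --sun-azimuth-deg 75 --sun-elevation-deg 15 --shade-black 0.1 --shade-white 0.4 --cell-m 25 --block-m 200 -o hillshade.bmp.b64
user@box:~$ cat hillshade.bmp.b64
<image width="48" height="48" href="data:image/bmp;base64,Qk32BAAAAAAAAHYAAAAoAAAAMAAAADAAAAABAAQAAAAAAIAEAAATCwAAEwsAABAAAAAAAAAAAAAAABEREQAiIiIAMzMzAERERABVVVUAZmZmAHd3dwCIiIgAmZmZAKqqqgC7u7sAzMzMAN3d3QDu7u4A////AEQ0aJzaUjZ4iIiHZUV5mGVVaamId4q8qURFeJvbYjV4mIh3ZEaJmGVVaamHZmm8qlRXiZrMgyV4mYh2VEaJl2RFaaqGVVirulVniZrNpDV5mIdlRFeZl1RFeblkRFi8u2ZmiZrNtkV4iIdlRFeZl1Q1iqhTRnrMzGZmiqq8qGZnd3dlRFeZl2RFipYzaazdy2ZVi7uqmId2ZndlRFeZmGVXiYVFi83cu2VWnMuYiIh2ZndmVVeamHZ4iHVGm8zMzFRGrcuYeIh2d3d3ZmeamHd4h2VVeru8zERHvcqHeIhmeIiId2eJhmZ3ZURFeJms3URIvcqHiJdmeIiIh3eHVEVnZDNGeIis7kRpvKh3iZdmeIiIiHd2QzVnZCJYmYis7lZ6qYd3iYdmeIiImYdlQzV3ZCR5mYic3WeZh1VniId3eId4mYdVQ0V3ZDWKmHec3XiYdUVnd3eIiYd3mpZUQ0V3ZFeZiHebzImXZEZ4d3iZmYdniYVFQ0Z2VXiZiHeKu4iHZmeIh3iZmHZnmWRFRFd2Z4mZmIiJqmZniZmYh3eIh3ZXmVNFRWiHeJmZmIeIqlVoq7qYh2Zmd2VYqVNVRomHeJqqmYd4mlV5zcqId2VWd1RZymRER5qYmrvLqYd3mlV6zcqIdlVWdkNq23REWKupq83cuodmiVV63cqHdlVndTN863RFebuqu8zdy5dleFV77rmHdlZmUyOe+1RGm7u6u7zN3KhleEWM/ad3ZVZVMiW/+UNoq7u6q7ze7bl2aEWd2nZmVVVDMjfv1zN6u7u7q7zv/bl2eFacpkVmVmVCI1r/tSSKu7u7u83v7KmXeFaZYzVmZmUhEmv+lTWaq8zLu97uyqqYiFZ2MkVmZ2QQAnz8hVeaq83MvN7tupmIiVZkI0VWZlIAA4zbmIiaq83MzM3bqZh3iVVUNEREVUEABau6qqmZq8zMzLuqmYZmiVVVVlQzQyAAKLqqq7qZq7u7u6qZqYdniVVVZ3VEMgAAarqZq7qqq7qqq6qaqph4iVVWd3dlMQADi8uZmqq7vLqZvLqau6mYmWZWZ3dmQAAFisypmZrN3KmazcqZvMqZiGZmVWZ2UQBGeaupmInP7Kmb3cqKzdupiHd2VVZ3UyRnd5mZiIrf/Kmr3cmb3tupiIh1RFZmVEV3d4iYdovv7Kms3bqr3cqpmIdkRFVlVFZ4iIiHVY3+y6q83Lu8zLqqmXZURVVURWeJiHd3Zp39uqvMy7zMuqqqmWVFVVREVniqmHZnib3suqu7qs3cuqqqmWVmZUM0aIiaqXVGmrzMu7qpms7supqqmWZnZDIlipiaunQ1irzMzLqIis7bqqqZmWZmQiI2m6iaunQ1is3My6h3isy6mamZmWZkISNIu6mauWRGis3Myod3iaqpmqmZmnZTIiRpu6mql1RXibzMuXd3d4mqqqmZqnZDIkV5qqqphlZ4maq8uXd2VXq7qqqru2ZCI1aJqaqYd2eJiImruXZlRYvMuqq8zGUyJFeKqZqYd3eJiHibuoZURpzMuqq93A=="/>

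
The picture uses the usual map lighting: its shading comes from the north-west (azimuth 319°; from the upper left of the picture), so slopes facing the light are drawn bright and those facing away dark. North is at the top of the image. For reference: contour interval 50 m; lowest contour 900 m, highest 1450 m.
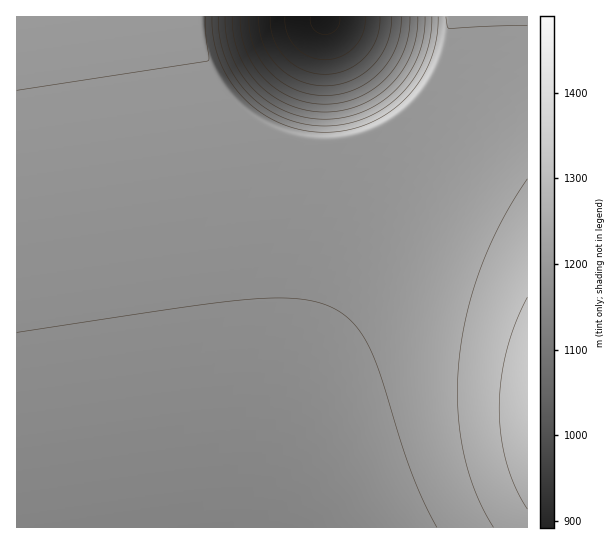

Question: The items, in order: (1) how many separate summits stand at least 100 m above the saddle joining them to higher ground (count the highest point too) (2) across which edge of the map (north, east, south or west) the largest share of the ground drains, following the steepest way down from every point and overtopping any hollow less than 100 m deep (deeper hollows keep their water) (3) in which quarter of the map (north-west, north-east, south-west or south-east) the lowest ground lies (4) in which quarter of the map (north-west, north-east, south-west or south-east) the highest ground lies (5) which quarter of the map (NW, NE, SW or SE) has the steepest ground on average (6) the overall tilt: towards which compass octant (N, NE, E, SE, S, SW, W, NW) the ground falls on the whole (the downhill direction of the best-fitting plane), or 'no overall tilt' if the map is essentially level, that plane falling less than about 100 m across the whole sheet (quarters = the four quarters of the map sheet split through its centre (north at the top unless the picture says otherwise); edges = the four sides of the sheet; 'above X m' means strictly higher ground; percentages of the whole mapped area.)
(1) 1 summit rises at least 100 m above its surroundings.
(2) Most of the ground drains across the southern edge.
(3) The lowest point lies in the north-east quarter of the map.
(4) The highest point lies in the south-east quarter of the map.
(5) Slopes are steepest in the north-east quarter.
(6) On the whole the map has no overall tilt.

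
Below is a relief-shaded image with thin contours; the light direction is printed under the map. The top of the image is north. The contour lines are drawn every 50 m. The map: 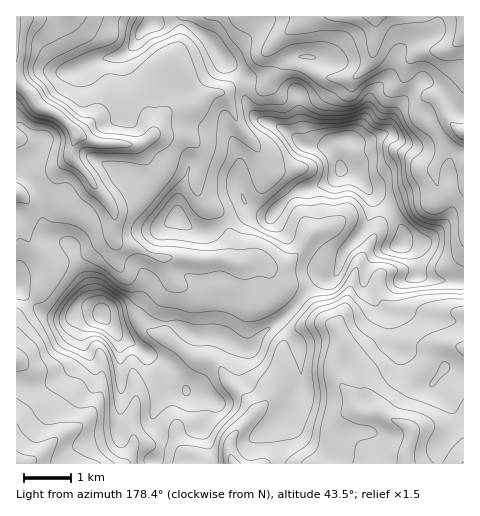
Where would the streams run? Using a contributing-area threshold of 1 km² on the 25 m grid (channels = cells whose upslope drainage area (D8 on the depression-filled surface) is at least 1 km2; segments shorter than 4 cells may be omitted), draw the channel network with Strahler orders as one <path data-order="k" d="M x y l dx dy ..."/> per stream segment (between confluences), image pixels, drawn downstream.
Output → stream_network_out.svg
<path data-order="1" d="M17 445l0 18"/><path data-order="1" d="M178 438l0 3 2 6 7 7 7 1 8 8 4 0"/><path data-order="1" d="M133 417l-1 2 1 28-7 14-2 2-37 0"/><path data-order="2" d="M253 414l-19 20-4 7 0 14 4 8 1 0"/><path data-order="1" d="M98 400l-2 3-7 13-13 12-7 3-8 4-19 19-8 6-9 3-8 0"/><path data-order="1" d="M276 388l-7 11-16 15"/><path data-order="1" d="M183 351l7 5 7 2 9 0 7 3 10 10 0 3 4 5 26 27 0 8"/><path data-order="1" d="M453 344l6 3 4 0 0 1"/><path data-order="1" d="M396 308l11 0 2 1 11 0 1 2 16 0 1 1 25 0 0 1"/><path data-order="1" d="M171 278l-3-4 0-4-1-1 0-9-6 0-7-3"/><path data-order="1" d="M43 271l-1-9-6-11-7-8-2-6 1-33-1-2-8-8-2 0 0-1"/><path data-order="1" d="M355 271l0 3-5 13 0 5-1 1-1 8-2 7-7 13 0 12 2 4 0 10-2 3-3 7 0 4-1 1 0 12 5 9 9 9 6 15 5 5 3 1 19 0 2 3 12 5 8 3 7 6 1 5-6 18 0 10"/><path data-order="2" d="M154 257l-17-9-14-2-8-7 0-3-2-1 2-22-11-17-10-10-5-10-16-17-2-2 0-9 4-10-7-14"/><path data-order="1" d="M463 229l0-67"/><path data-order="1" d="M329 228l-16 3-6 7-6 11-17 16-13 0-4-3-3-2-15 0-6 3-9 0-10-4-30 0-1-1-8 0-2-1-29 0"/><path data-order="1" d="M438 193l0-8-3-6-1-11"/><path data-order="1" d="M197 181l0-5 4-10 0-13-2-5-11-10-26 0-1-1-10 0"/><path data-order="2" d="M434 168l7-15 1-10 12-12 6 0"/><path data-order="1" d="M419 167l2 1 13 0"/><path data-order="1" d="M264 166l-5-14-18-23-4-6-2-10-4-7-4-7-7-7-9 2-8 4-7 6-8 1-1 1-8 0-6 3-16 16-2 6-2 3"/><path data-order="2" d="M151 137l-7 6-8 1-2 1-9 0-1-1-22 0-1-1-10-2-9-4-12-12"/><path data-order="1" d="M78 131l-3-4-5-2"/><path data-order="2" d="M460 131l3 0 0 1"/><path data-order="3" d="M68 124l-8-8-4-1-2-3-12-3-6-8-18-19-1-5"/><path data-order="1" d="M445 112l4 8 11 11"/><path data-order="1" d="M167 69l-2 2 0 3-5 7-7 16 0 37"/><path data-order="1" d="M284 66l1-2 3 0 2 2 12 1 19 9 4 0 1 1 29 0 15-14 2-6 2-15 1-1 0-24"/><path data-order="1" d="M411 60l9-8 22 0 7-4 14-13 0-7"/><path data-order="1" d="M286 33l25-16 64 0"/>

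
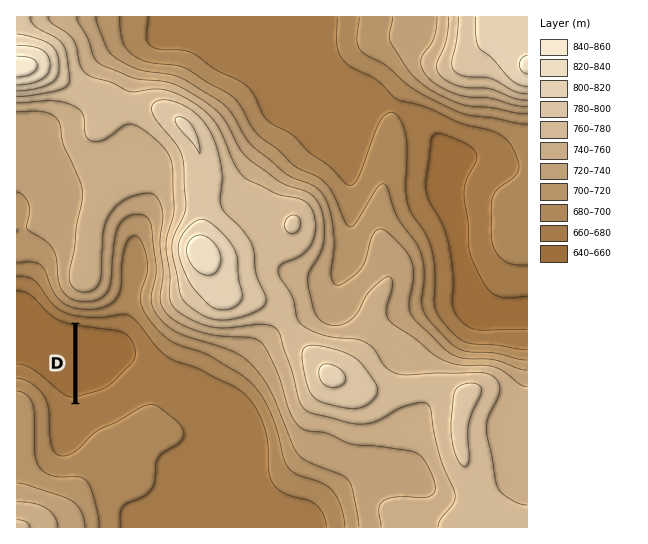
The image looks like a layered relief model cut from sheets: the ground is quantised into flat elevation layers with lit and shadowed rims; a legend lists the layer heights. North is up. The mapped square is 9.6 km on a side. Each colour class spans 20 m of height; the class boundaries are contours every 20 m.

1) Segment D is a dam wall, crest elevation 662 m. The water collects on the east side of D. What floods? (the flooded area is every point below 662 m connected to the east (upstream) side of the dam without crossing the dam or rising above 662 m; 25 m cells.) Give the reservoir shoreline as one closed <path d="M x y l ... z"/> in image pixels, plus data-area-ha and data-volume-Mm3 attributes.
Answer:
<path d="M79 324l-2 1 1 75 24-7 9-5 25-25 3-5 0-7-4-10-10-10-10-3-24-1-1-2-9 0-2-1z" data-area-ha="120" data-volume-Mm3="12.20"/>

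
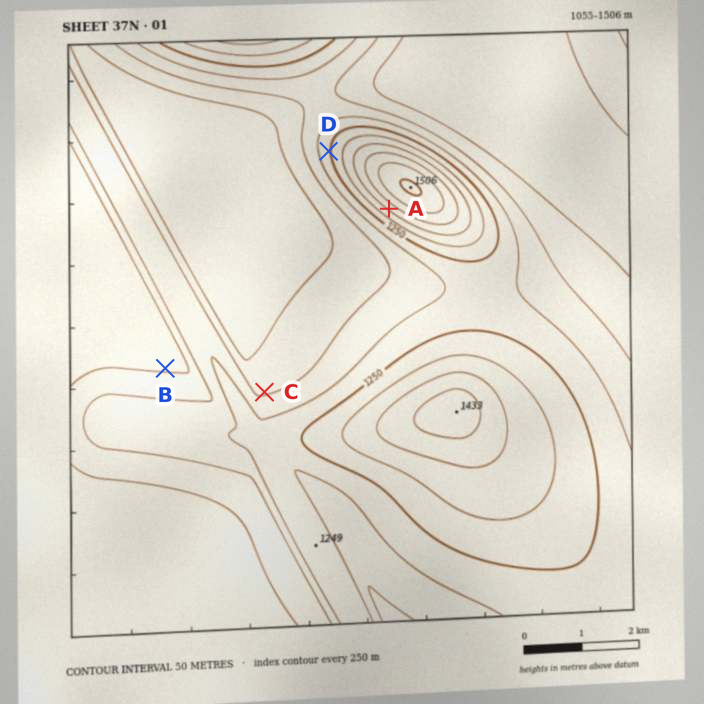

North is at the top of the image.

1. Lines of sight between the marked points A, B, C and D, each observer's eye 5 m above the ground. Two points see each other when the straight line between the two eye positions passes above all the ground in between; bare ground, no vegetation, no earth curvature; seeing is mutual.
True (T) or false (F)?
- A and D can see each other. F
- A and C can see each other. T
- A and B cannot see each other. T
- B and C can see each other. F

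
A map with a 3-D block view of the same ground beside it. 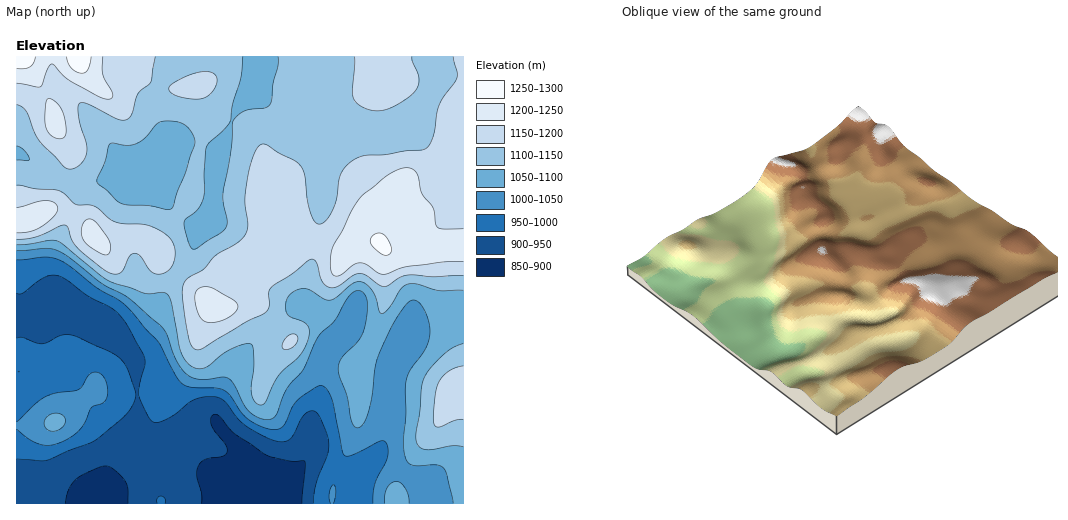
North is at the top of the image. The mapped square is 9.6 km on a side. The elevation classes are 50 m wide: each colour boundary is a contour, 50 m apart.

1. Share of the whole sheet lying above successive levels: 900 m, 96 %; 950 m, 85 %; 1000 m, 76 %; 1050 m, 66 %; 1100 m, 52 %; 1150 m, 27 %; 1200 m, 7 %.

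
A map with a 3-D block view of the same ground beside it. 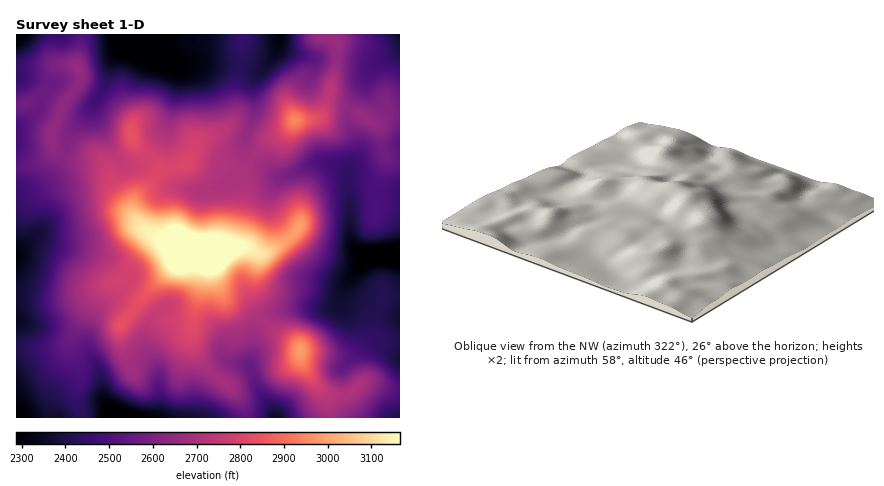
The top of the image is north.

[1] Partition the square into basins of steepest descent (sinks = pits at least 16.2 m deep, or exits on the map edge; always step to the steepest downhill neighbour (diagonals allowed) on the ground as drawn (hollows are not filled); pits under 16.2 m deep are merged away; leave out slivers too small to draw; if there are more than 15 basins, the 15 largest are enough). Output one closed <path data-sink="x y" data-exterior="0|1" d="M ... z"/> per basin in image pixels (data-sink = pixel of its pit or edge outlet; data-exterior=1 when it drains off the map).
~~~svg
<path data-sink="400 256" data-exterior="1" d="M342 109l-14 1-14 9-20 1-10 12-20 11-24 31-6 0-10-6-26-8-8 0-8 6-20 4-24 26-5 10 0 8 5 10 14 12 24 7 12 8 22 3 11 36 9 7 16 5 20 24 32 19 2 3 1 12 9 16 12 15 10 4 14-1 18-12 36 6 0-274-8 0-14 10-2 0-20-12z"/><path data-sink="116 418" data-exterior="1" d="M172 244l-18 1-32 33-18 9-7 7-22 36-5 16 11 26-6 24 7 22 163 0-1-10-5-10-9-11-12-8-13-13-14-26 4-32 14-54-21-3z"/><path data-sink="138 34" data-exterior="1" d="M242 34l-160 0-5 24 3 24-15 20-13 28-1 10 3 8 8 7 12 4 26 0 8 9 8 20 18 28-1-10 3-8 26-28 22-5 14-24 24-10 12-11 2-4 0-34 6-20z"/><path data-sink="16 256" data-exterior="1" d="M54 147l-2 5-6 7-12 5-18 2 0 181 36 2 12-4 33-51 7-7 18-9 32-33 26 1-28-10-15-14-11-20-10-14-8-20-8-9-30-1-12-5z"/><path data-sink="280 34" data-exterior="1" d="M320 34l-76 0-3 12 1 16-6 20 0 34-10 13-28 12-10 19 14 1 22 7 10 6 6 0 24-31 20-11 10-12 24-3 6-7 4-10 10-52-2-7-16-4z"/><path data-sink="276 418" data-exterior="1" d="M210 254l-8 22-11 56 1 12 10 18 34 32 8 14 2 10 82 0 1-8-3-12-20-28-5-10-3-14-32-20-20-24-16-5-9-7z"/><path data-sink="400 34" data-exterior="1" d="M400 34l-64 0 2 10-2 22-8 34-6 14 10-5 16 1 30 14 14-10 8 0z"/><path data-sink="16 418" data-exterior="1" d="M70 338l-6 7-12 4-36-1 0 70 65 0-6-22 6-24-10-22z"/><path data-sink="16 34" data-exterior="1" d="M80 34l-64 0 0 71 8 0 16-7 20 8 4-2 16-22-3-24 4-14z"/><path data-sink="400 418" data-exterior="1" d="M372 382l-8 0-12 9-10 4-10 0-10-4 6 13 1 14 71 0 0-28z"/>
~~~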